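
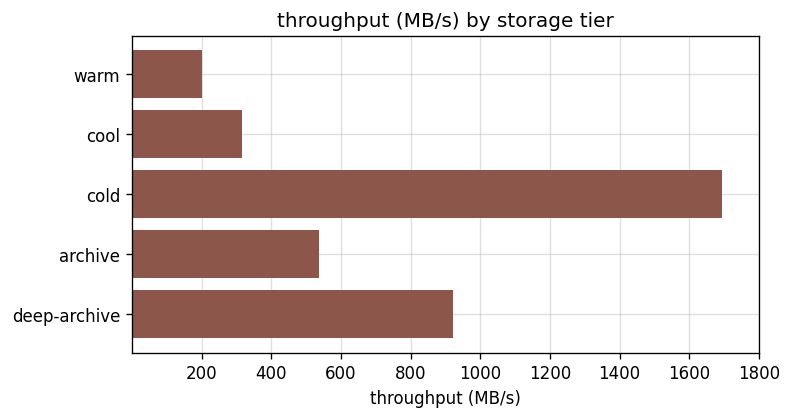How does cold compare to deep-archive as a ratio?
≈ 1.6×

cold ≈ 1600, deep-archive ≈ 1000; 1600/1000 ≈ 1.6.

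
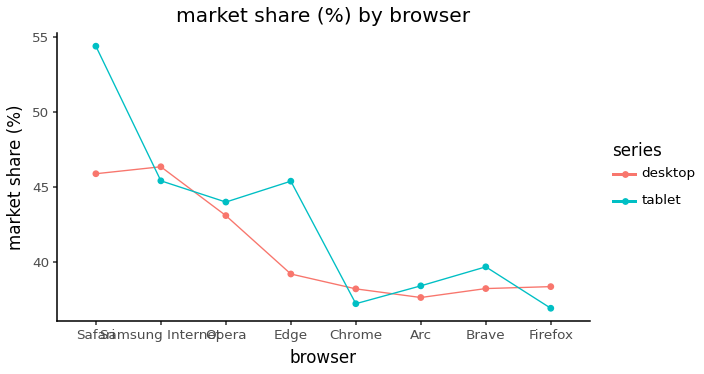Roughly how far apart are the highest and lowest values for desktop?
Max Samsung Internet ≈ 46, min Arc ≈ 38; range ≈ 8.

≈ 8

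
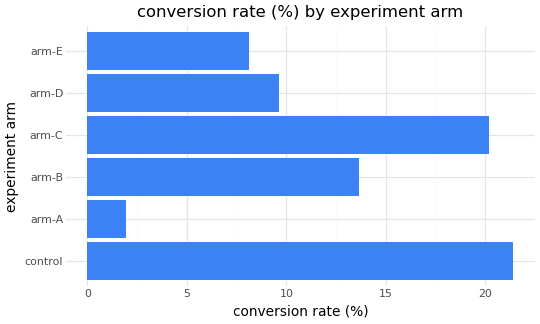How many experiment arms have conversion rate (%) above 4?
Above 4: control, arm-B, arm-C, arm-D, arm-E.

5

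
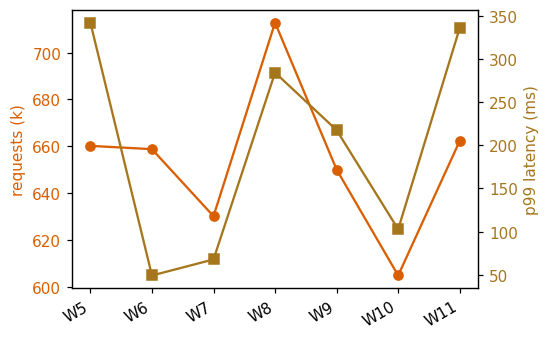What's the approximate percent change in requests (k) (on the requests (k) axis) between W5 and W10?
≈ -9.1%

W5 ≈ 660, W10 ≈ 600; (600 − 660) / 660 ≈ -9.1%.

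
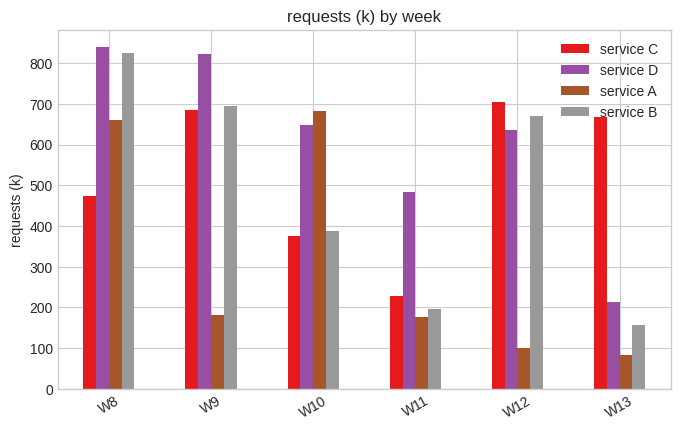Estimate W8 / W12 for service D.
W8 ≈ 800, W12 ≈ 600; 800/600 ≈ 1.33.

≈ 1.33×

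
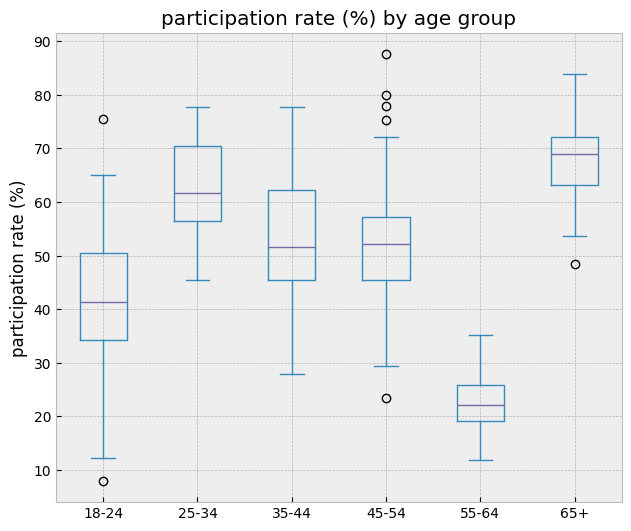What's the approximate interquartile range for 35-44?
≈ 15

Q3 ≈ 60, Q1 ≈ 45; IQR ≈ 15.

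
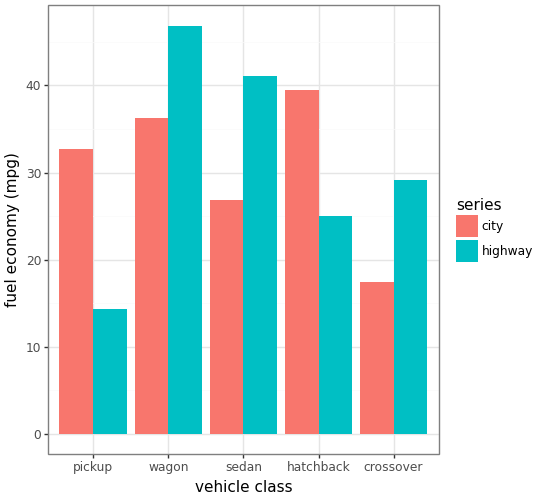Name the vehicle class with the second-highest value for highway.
Top 3 for highway: wagon ≈ 45, sedan ≈ 40, crossover ≈ 30.

sedan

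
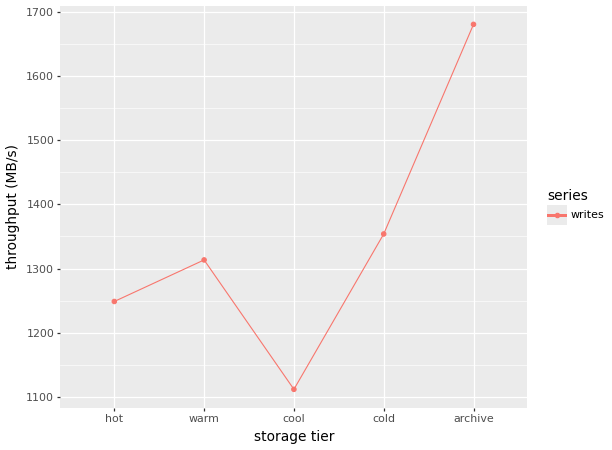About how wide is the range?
≈ 600

Max archive ≈ 1700, min cool ≈ 1100; range ≈ 600.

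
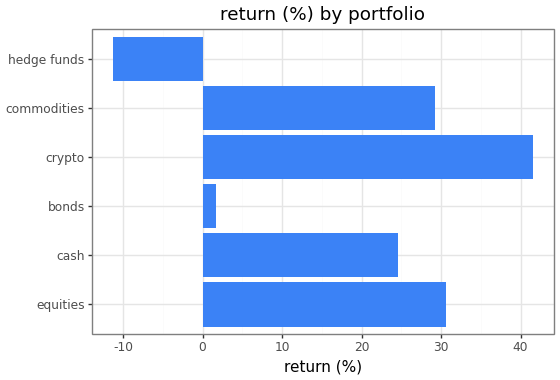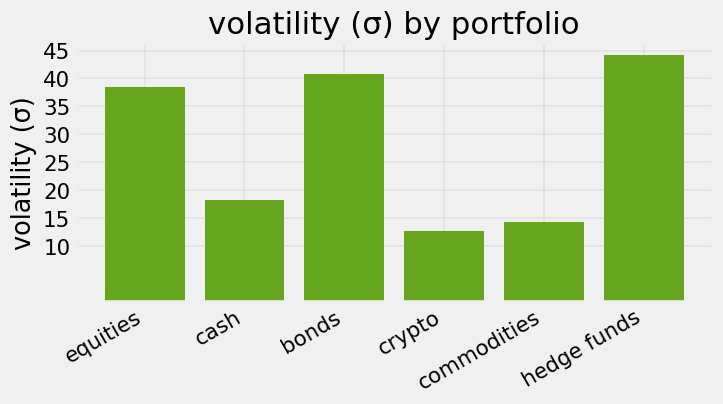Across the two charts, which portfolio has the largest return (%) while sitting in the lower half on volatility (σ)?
crypto

Chart 2 median volatility (σ) ≈ 30; below-median portfolios: cash, crypto, commodities. Among those, crypto has the highest return (%) (≈ 40).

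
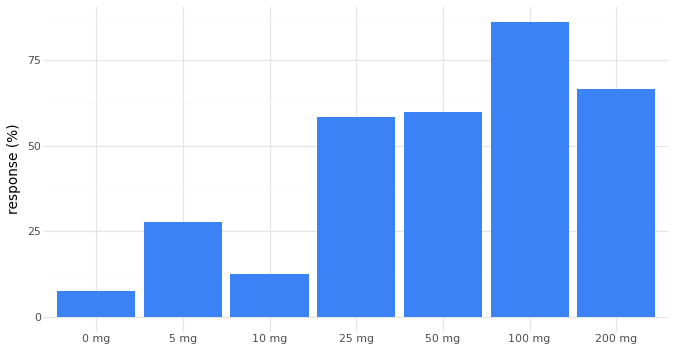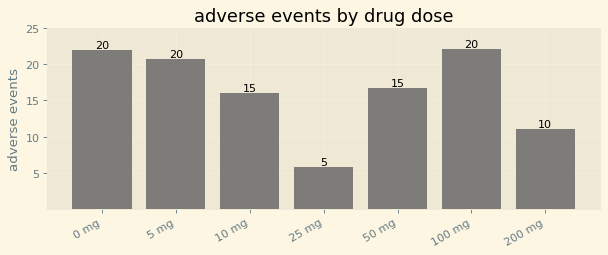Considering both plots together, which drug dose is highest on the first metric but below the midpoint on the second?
Chart 2 median adverse events ≈ 15; below-median drug doses: 10 mg, 25 mg, 200 mg. Among those, 200 mg has the highest response (%) (≈ 70).

200 mg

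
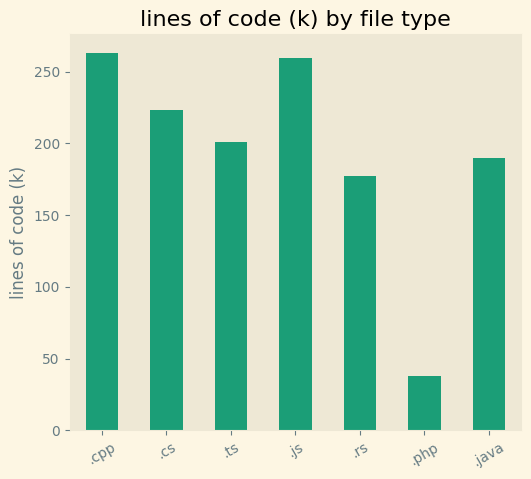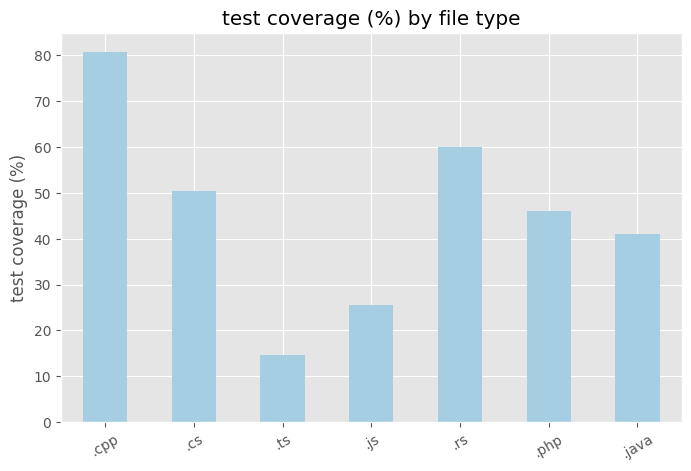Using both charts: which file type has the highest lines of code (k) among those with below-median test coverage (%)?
.js

Chart 2 median test coverage (%) ≈ 50; below-median file types: .ts, .js, .java. Among those, .js has the highest lines of code (k) (≈ 250).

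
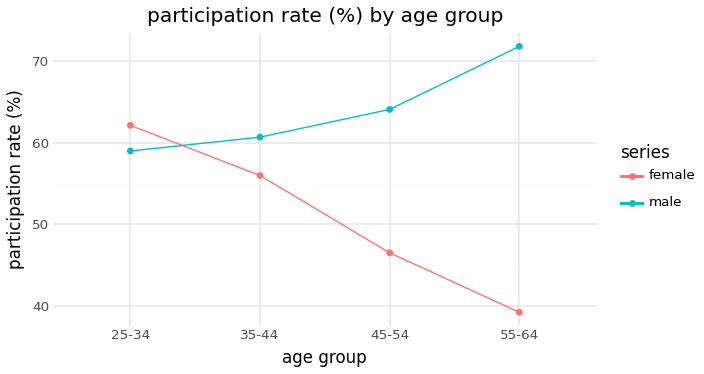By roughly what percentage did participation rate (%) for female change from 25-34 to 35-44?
≈ -8.3%

25-34 ≈ 60, 35-44 ≈ 55; (55 − 60) / 60 ≈ -8.3%.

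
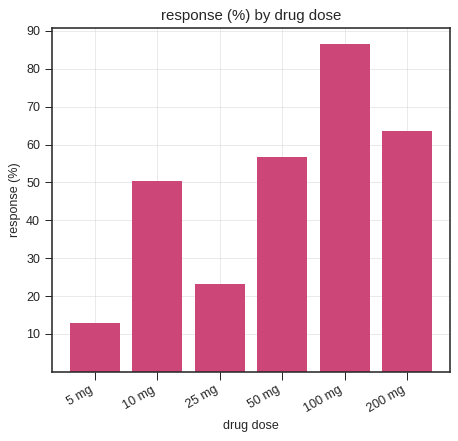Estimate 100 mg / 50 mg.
100 mg ≈ 90, 50 mg ≈ 60; 90/60 ≈ 1.5.

≈ 1.5×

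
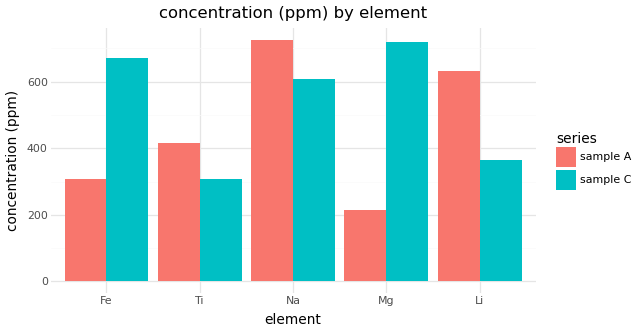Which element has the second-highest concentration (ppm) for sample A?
Li

Top 3 for sample A: Na ≈ 700, Li ≈ 600, Ti ≈ 400.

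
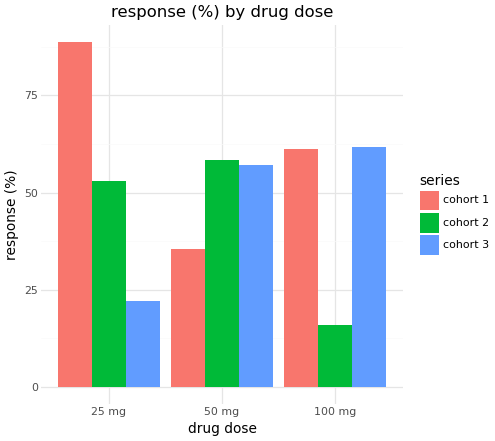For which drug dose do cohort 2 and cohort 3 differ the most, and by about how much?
100 mg: cohort 2 ≈ 20, cohort 3 ≈ 60 → gap ≈ 40. Next-largest (25 mg) is only ≈ 30.

100 mg, ≈ 40 %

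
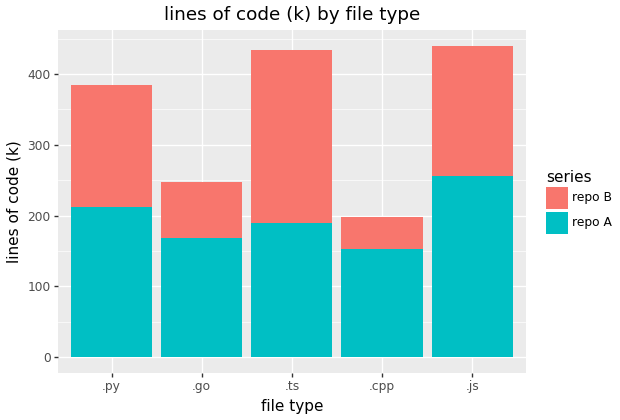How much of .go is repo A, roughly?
≈ 150

repo A top ≈ 150, bottom ≈ 0; segment ≈ 150.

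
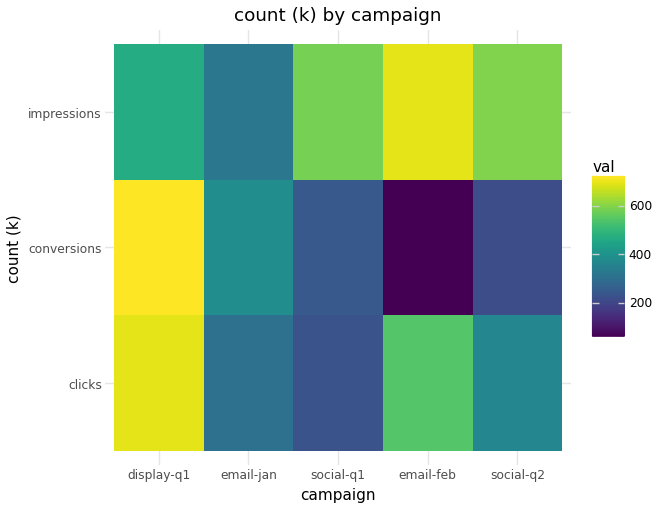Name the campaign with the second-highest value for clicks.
email-feb

Top 3 for clicks: display-q1 ≈ 700, email-feb ≈ 500, social-q2 ≈ 400.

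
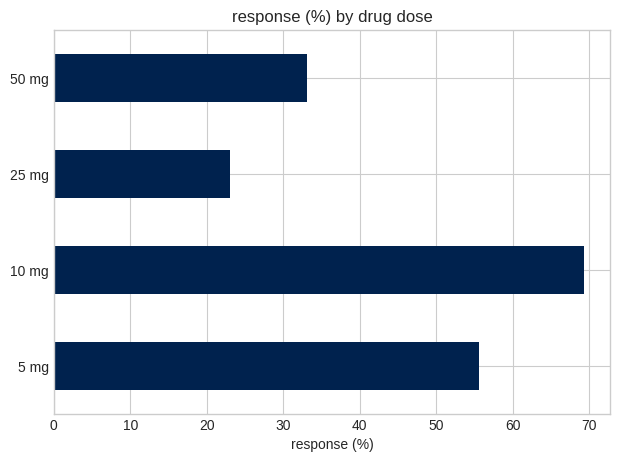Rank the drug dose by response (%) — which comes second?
5 mg

Top 3: 10 mg ≈ 70, 5 mg ≈ 60, 50 mg ≈ 30.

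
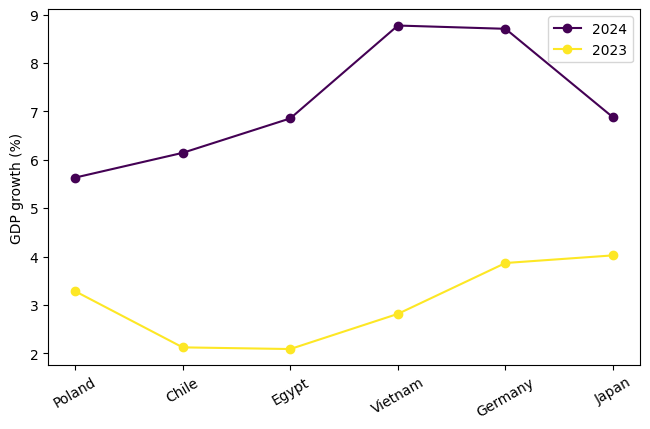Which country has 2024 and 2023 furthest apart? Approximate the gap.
Vietnam, ≈ 6 %

Vietnam: 2024 ≈ 9, 2023 ≈ 3 → gap ≈ 6. Next-largest (Germany) is only ≈ 5.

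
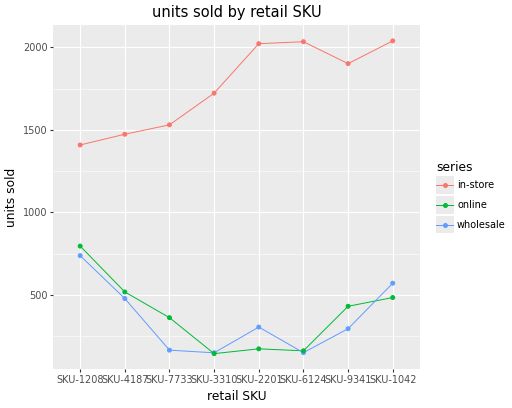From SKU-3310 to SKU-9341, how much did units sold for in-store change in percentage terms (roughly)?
≈ +11.1%

SKU-3310 ≈ 1800, SKU-9341 ≈ 2000; (2000 − 1800) / 1800 ≈ +11.1%.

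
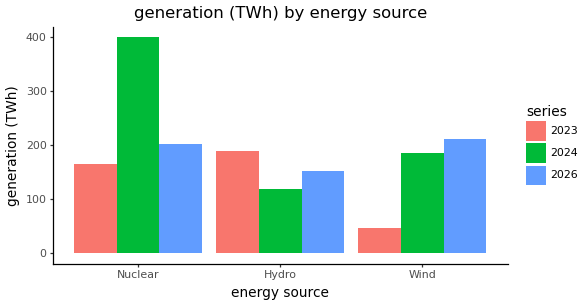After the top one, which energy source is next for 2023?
Nuclear

Top 3 for 2023: Hydro ≈ 200, Nuclear ≈ 150, Wind ≈ 50.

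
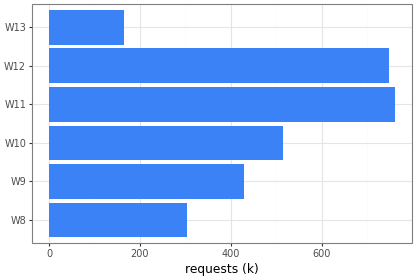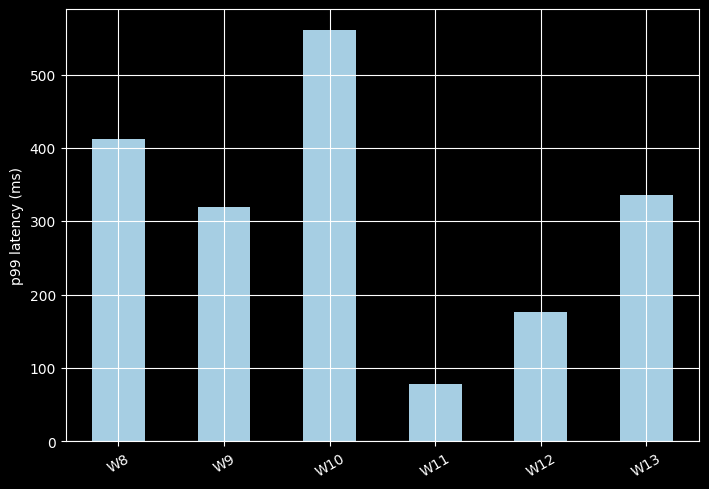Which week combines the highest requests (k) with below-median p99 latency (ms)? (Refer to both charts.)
W11

Chart 2 median p99 latency (ms) ≈ 300; below-median weeks: W9, W11, W12. Among those, W11 has the highest requests (k) (≈ 800).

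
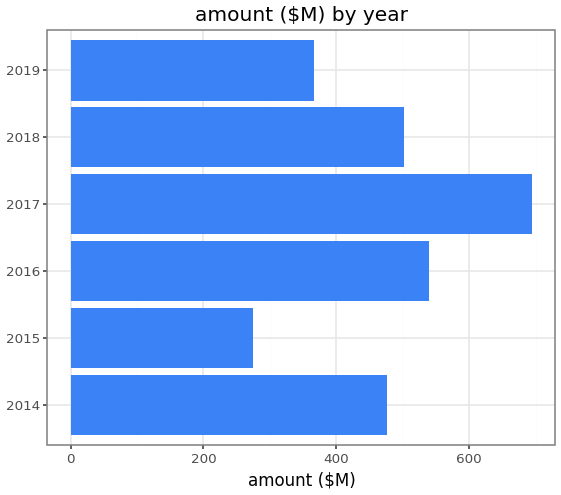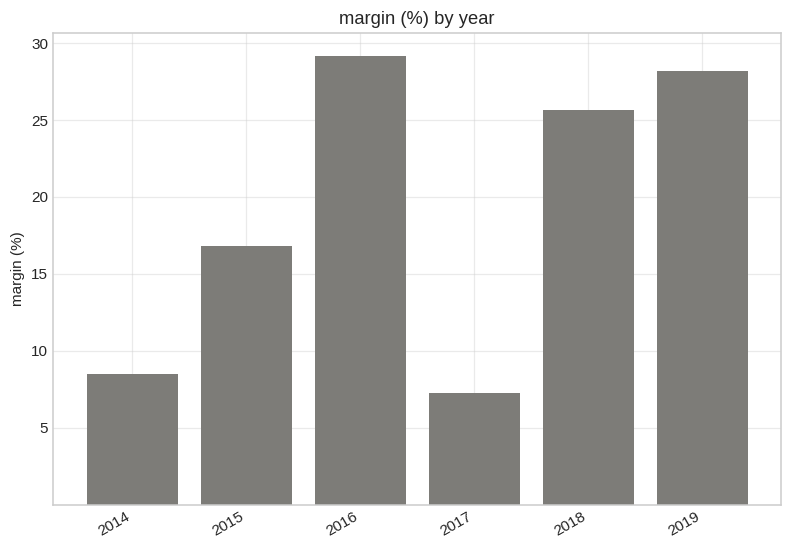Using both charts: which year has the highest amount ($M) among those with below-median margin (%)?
Chart 2 median margin (%) ≈ 20; below-median years: 2014, 2015, 2017. Among those, 2017 has the highest amount ($M) (≈ 700).

2017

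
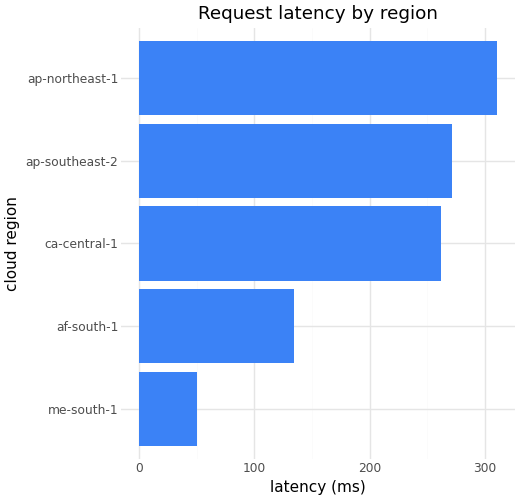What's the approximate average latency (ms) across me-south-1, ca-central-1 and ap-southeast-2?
≈ 183

(50 + 250 + 250) / 3 ≈ 183.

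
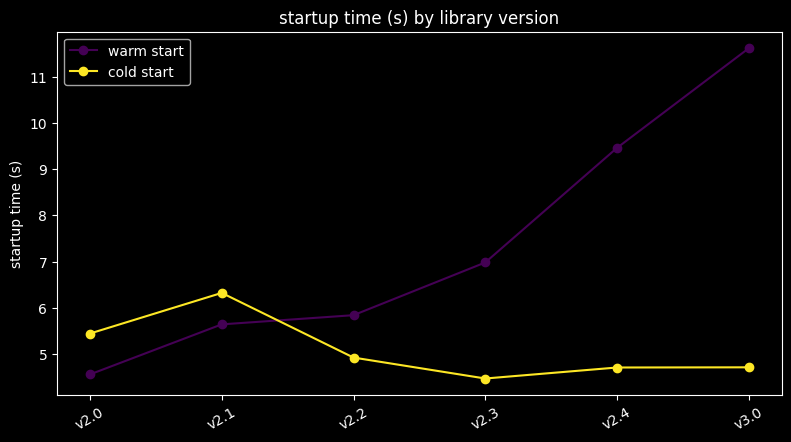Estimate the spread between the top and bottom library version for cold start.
Max v2.1 ≈ 6, min v2.3 ≈ 4; range ≈ 2.

≈ 2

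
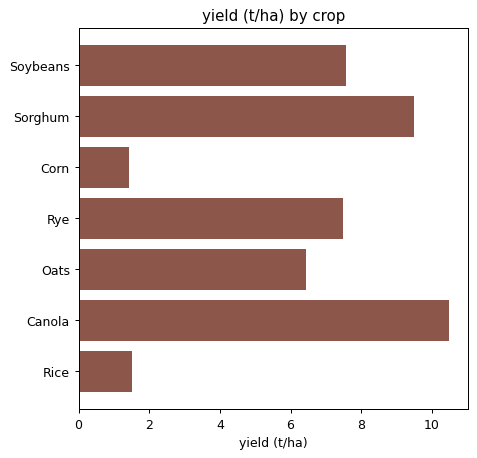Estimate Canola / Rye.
Canola ≈ 10, Rye ≈ 7; 10/7 ≈ 1.43.

≈ 1.43×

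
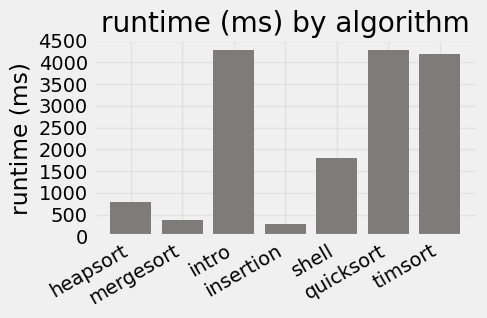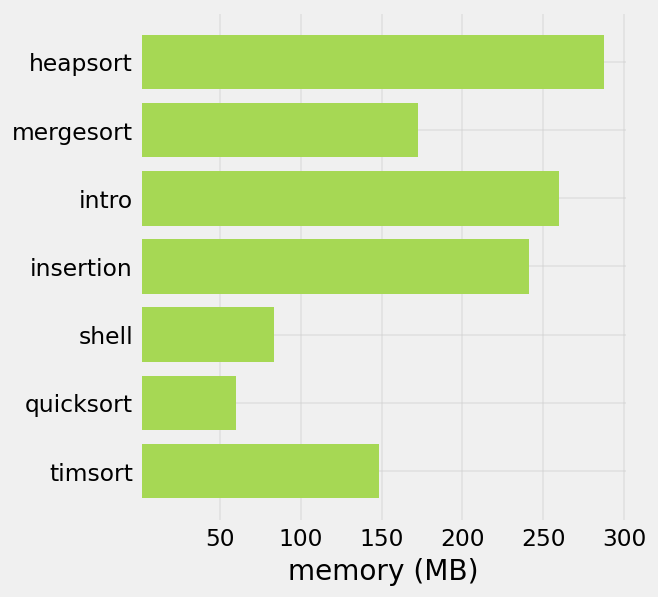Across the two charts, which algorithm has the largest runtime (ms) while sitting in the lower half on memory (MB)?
quicksort

Chart 2 median memory (MB) ≈ 150; below-median algorithms: shell, quicksort, timsort. Among those, quicksort has the highest runtime (ms) (≈ 4500).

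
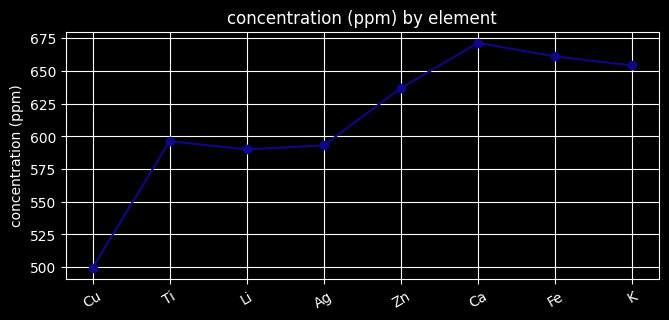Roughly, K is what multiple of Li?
≈ 1.14×

K ≈ 660, Li ≈ 580; 660/580 ≈ 1.14.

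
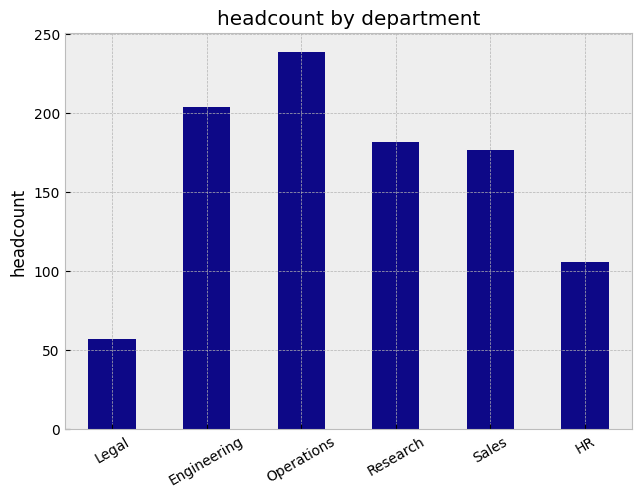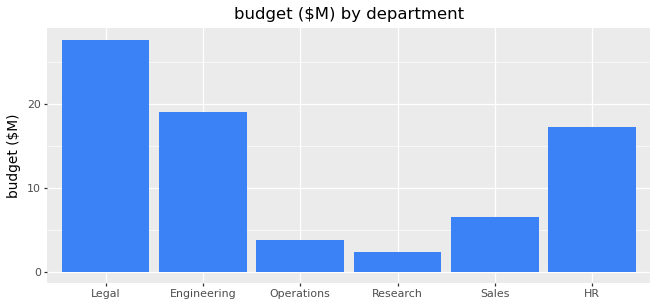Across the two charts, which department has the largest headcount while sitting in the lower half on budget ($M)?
Chart 2 median budget ($M) ≈ 10; below-median departments: Operations, Research, Sales. Among those, Operations has the highest headcount (≈ 250).

Operations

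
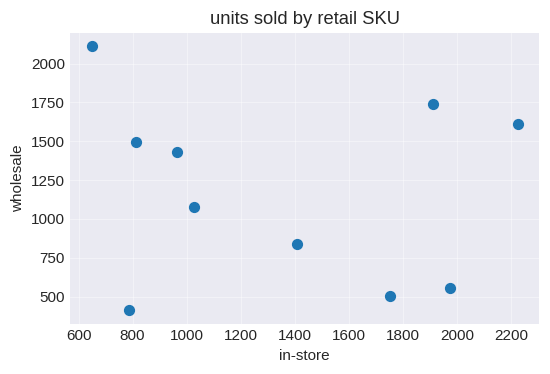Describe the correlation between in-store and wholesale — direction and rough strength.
no clear correlation

Points are roughly uncorrelated; weak (|r| ≈ 0.1).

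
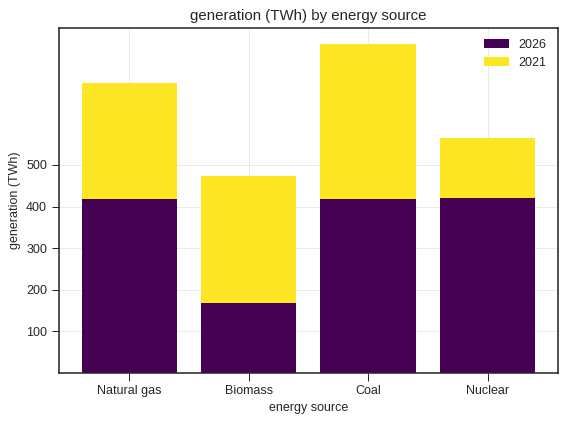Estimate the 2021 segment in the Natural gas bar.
≈ 300

2021 top ≈ 700, bottom ≈ 400; segment ≈ 300.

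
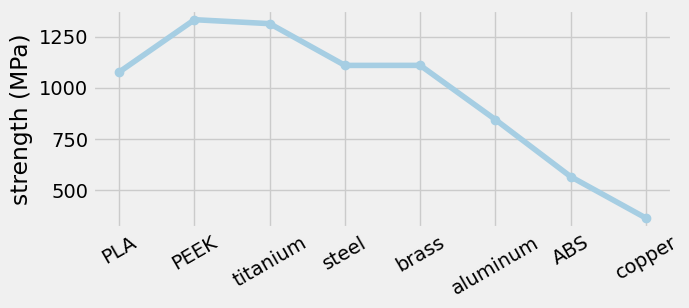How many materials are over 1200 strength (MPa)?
Above 1200: PEEK, titanium.

2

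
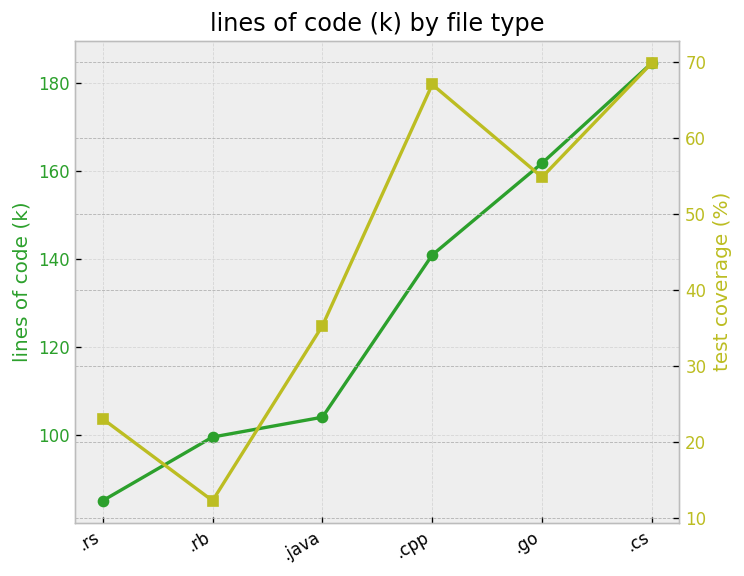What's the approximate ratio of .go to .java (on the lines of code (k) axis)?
≈ 1.6×

.go ≈ 160, .java ≈ 100; 160/100 ≈ 1.6.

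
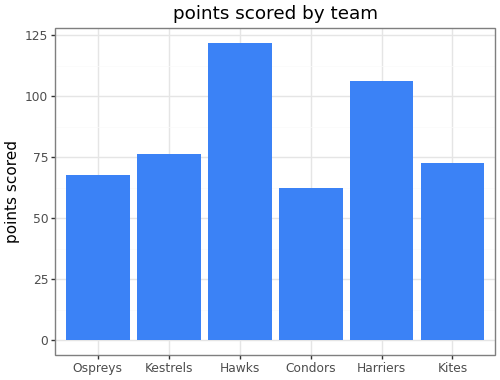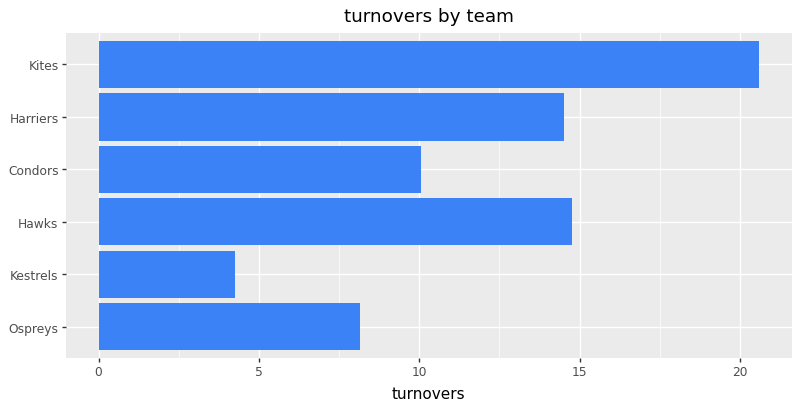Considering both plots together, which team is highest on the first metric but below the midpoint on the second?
Kestrels

Chart 2 median turnovers ≈ 12; below-median teams: Ospreys, Kestrels, Condors. Among those, Kestrels has the highest points scored (≈ 80).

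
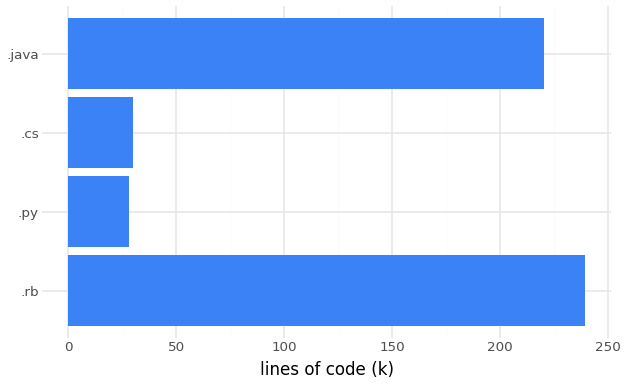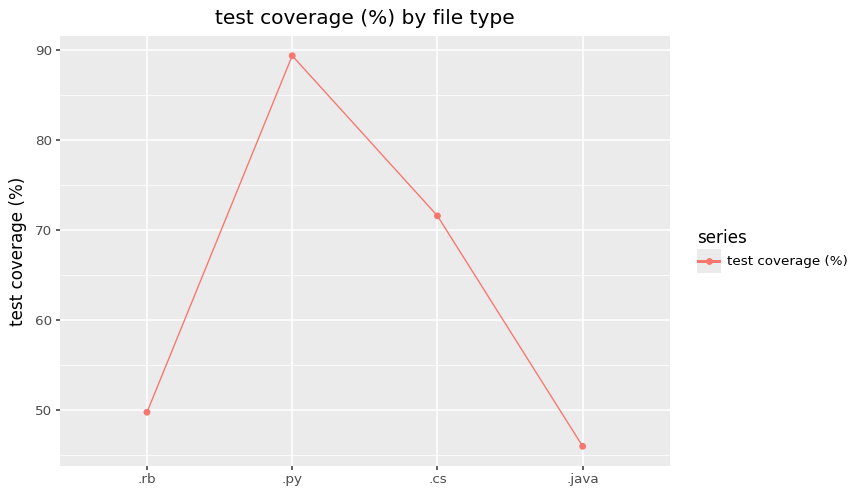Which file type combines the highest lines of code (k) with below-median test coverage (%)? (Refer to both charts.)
Chart 2 median test coverage (%) ≈ 60; below-median file types: .rb, .java. Among those, .rb has the highest lines of code (k) (≈ 250).

.rb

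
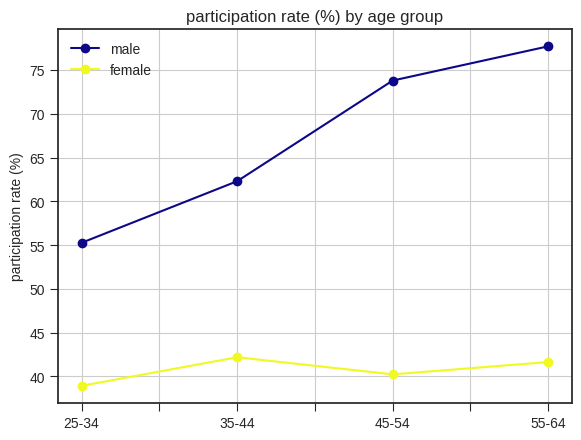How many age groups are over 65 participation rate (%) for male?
Above 65: 45-54, 55-64.

2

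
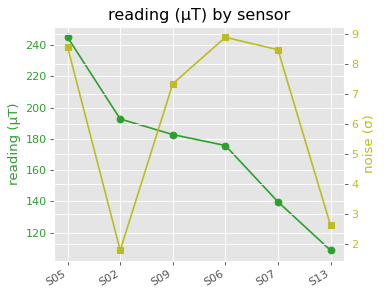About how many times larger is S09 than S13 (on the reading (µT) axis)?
≈ 1.8×

S09 ≈ 180, S13 ≈ 100; 180/100 ≈ 1.8.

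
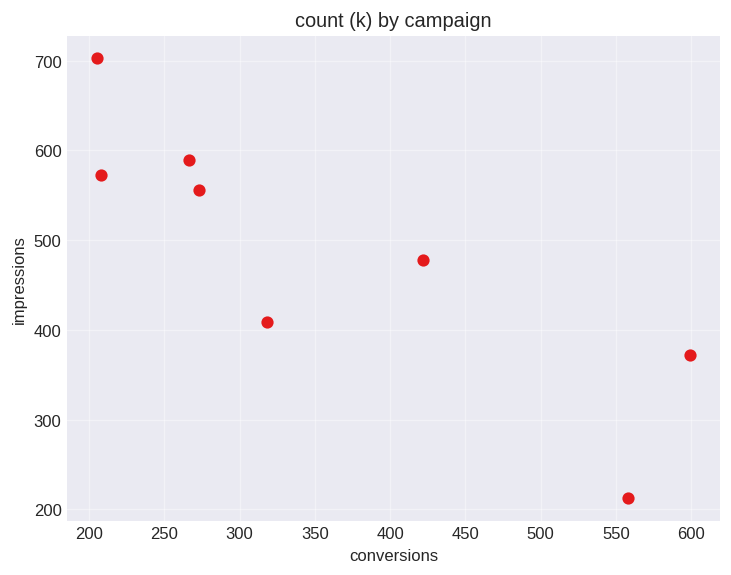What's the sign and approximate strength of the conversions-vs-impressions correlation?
negative, strong

Points are negatively correlated; strong (|r| ≈ 0.9).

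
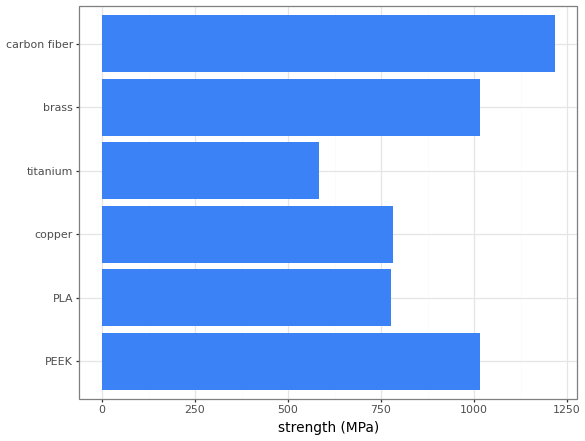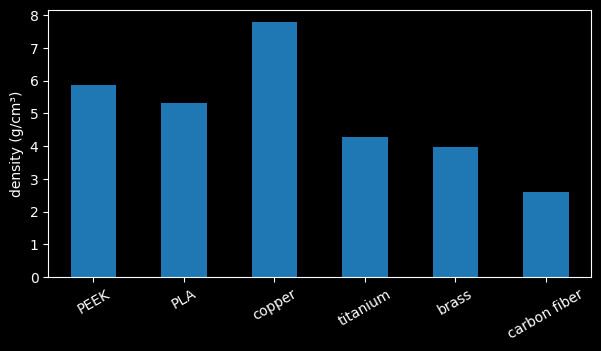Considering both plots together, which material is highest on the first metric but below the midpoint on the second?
Chart 2 median density (g/cm³) ≈ 5; below-median materials: titanium, brass, carbon fiber. Among those, carbon fiber has the highest strength (MPa) (≈ 1200).

carbon fiber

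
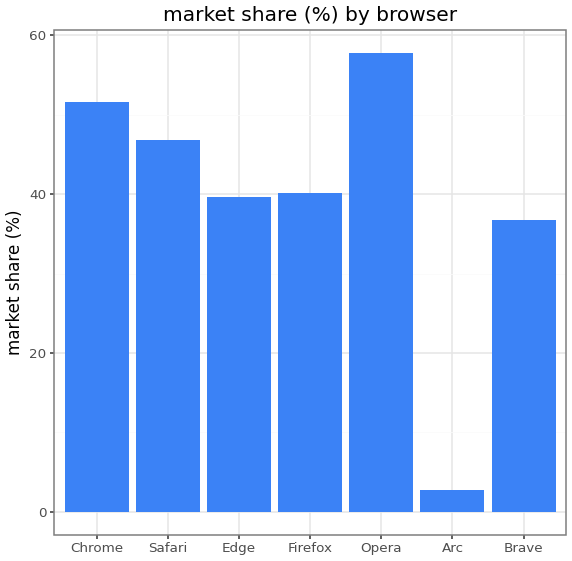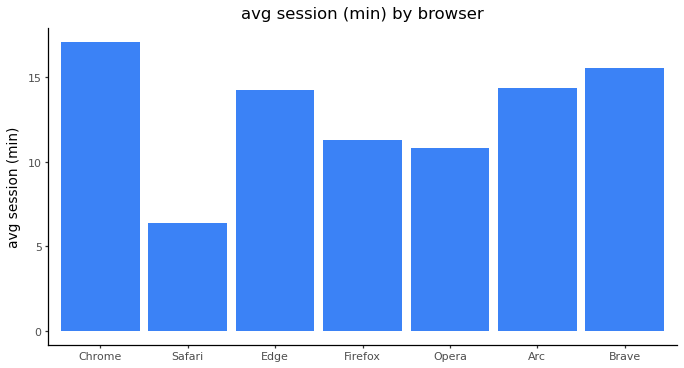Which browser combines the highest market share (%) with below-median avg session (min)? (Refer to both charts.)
Opera

Chart 2 median avg session (min) ≈ 14; below-median browsers: Safari, Firefox, Opera. Among those, Opera has the highest market share (%) (≈ 60).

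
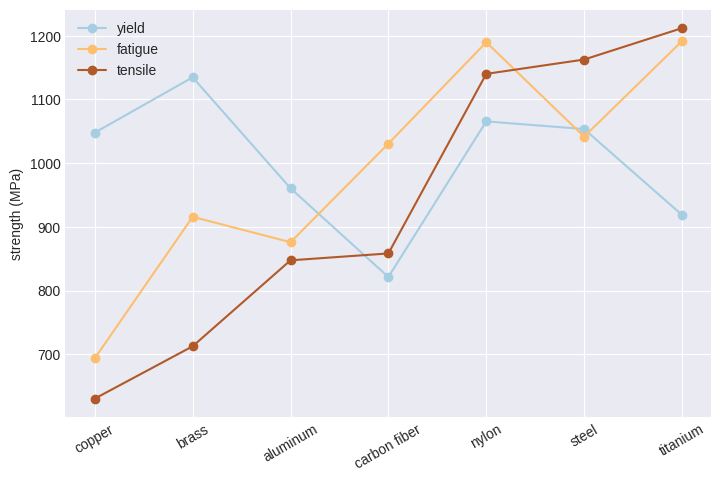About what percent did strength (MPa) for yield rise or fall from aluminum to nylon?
≈ +10.5%

aluminum ≈ 950, nylon ≈ 1050; (1050 − 950) / 950 ≈ +10.5%.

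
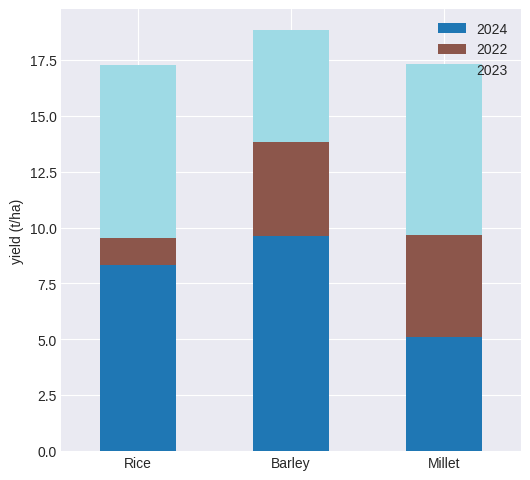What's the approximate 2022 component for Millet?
≈ 4

2022 top ≈ 10, bottom ≈ 6; segment ≈ 4.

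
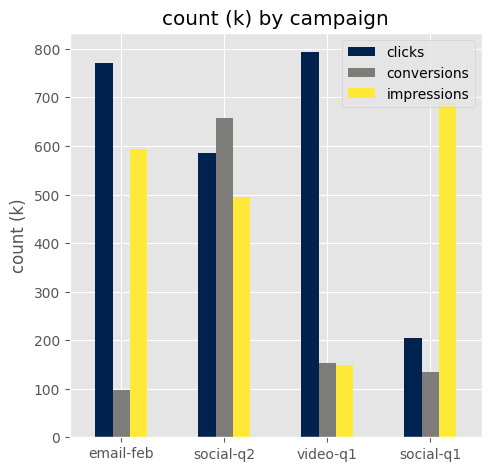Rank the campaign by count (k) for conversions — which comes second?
Top 3 for conversions: social-q2 ≈ 700, video-q1 ≈ 200, social-q1 ≈ 100.

video-q1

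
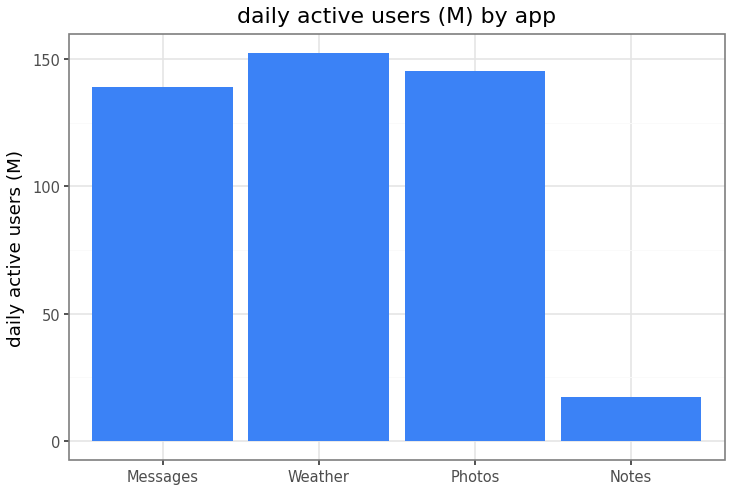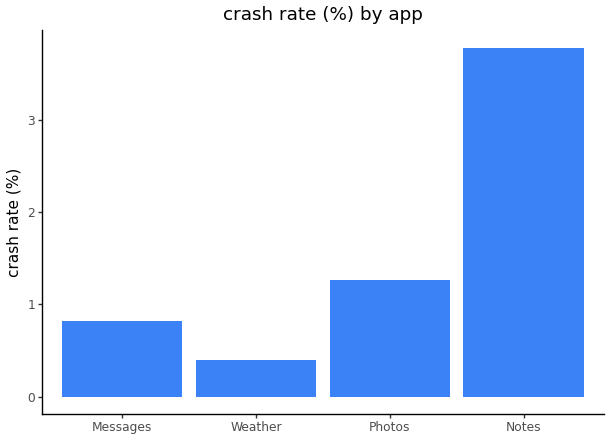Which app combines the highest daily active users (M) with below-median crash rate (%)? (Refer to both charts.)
Chart 2 median crash rate (%) ≈ 1; below-median apps: Messages, Weather. Among those, Weather has the highest daily active users (M) (≈ 160).

Weather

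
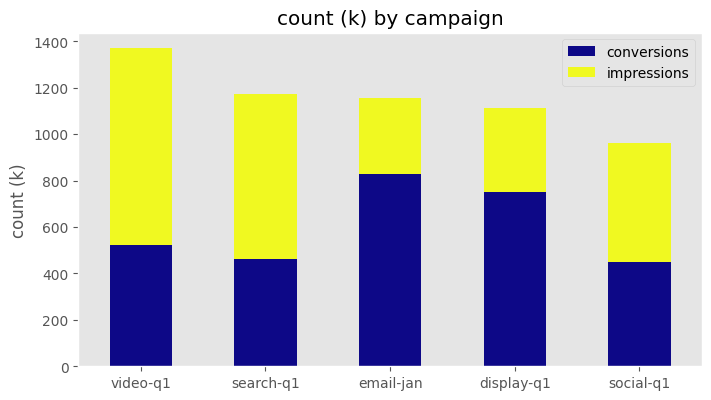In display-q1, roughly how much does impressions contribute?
≈ 400

impressions top ≈ 1200, bottom ≈ 800; segment ≈ 400.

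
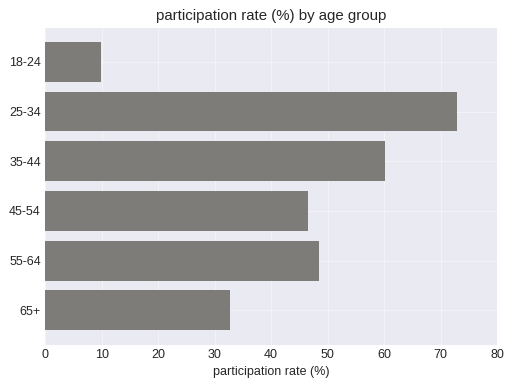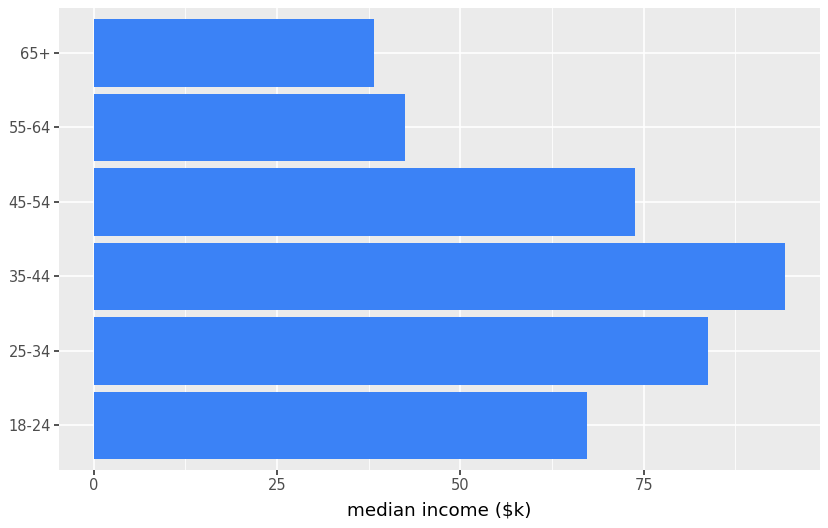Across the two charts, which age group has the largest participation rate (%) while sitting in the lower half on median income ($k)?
Chart 2 median median income ($k) ≈ 70; below-median age groups: 18-24, 55-64, 65+. Among those, 55-64 has the highest participation rate (%) (≈ 50).

55-64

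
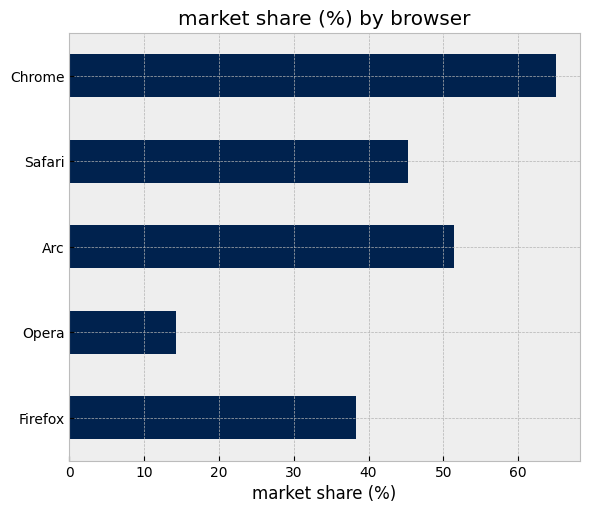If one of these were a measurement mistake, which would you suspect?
Opera ≈ 10; the rest sit between ≈ 40 and ≈ 60.

Opera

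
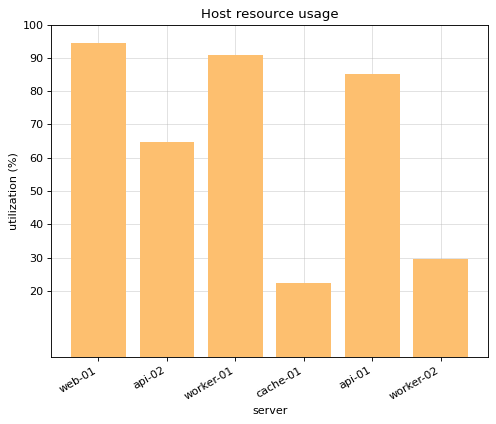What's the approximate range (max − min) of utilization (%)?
≈ 70

Max web-01 ≈ 90, min cache-01 ≈ 20; range ≈ 70.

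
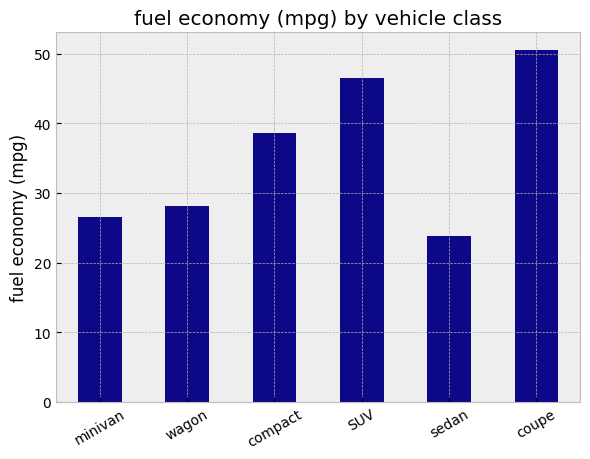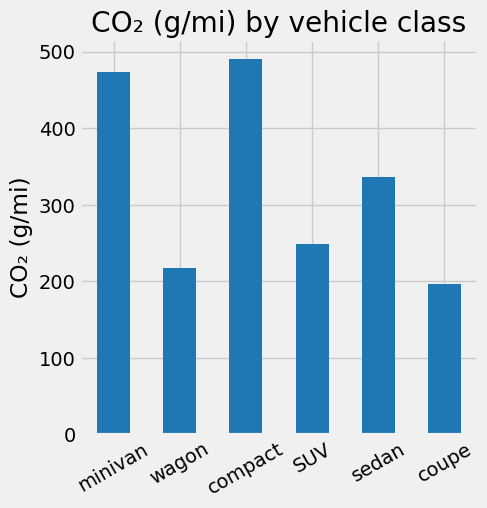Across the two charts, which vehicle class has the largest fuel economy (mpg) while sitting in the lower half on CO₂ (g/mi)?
coupe

Chart 2 median CO₂ (g/mi) ≈ 300; below-median vehicle classes: wagon, SUV, coupe. Among those, coupe has the highest fuel economy (mpg) (≈ 50).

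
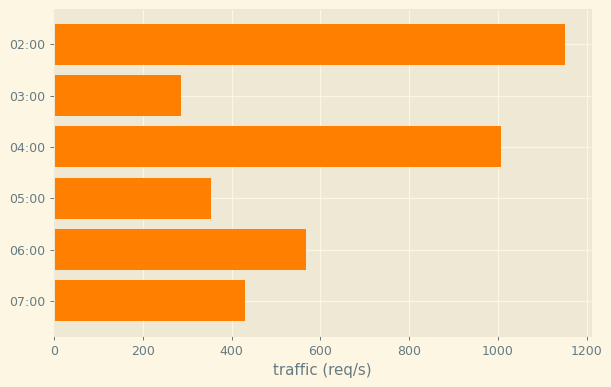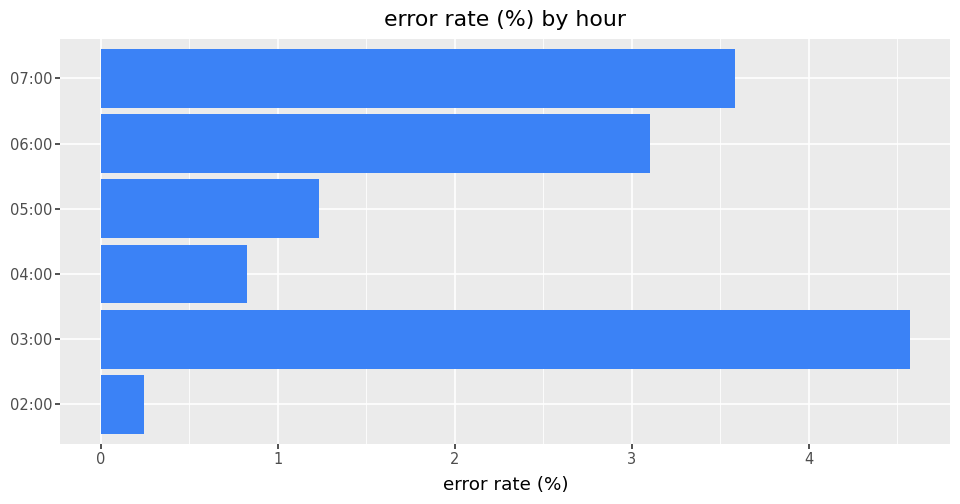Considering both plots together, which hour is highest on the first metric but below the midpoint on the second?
Chart 2 median error rate (%) ≈ 2; below-median hours: 02:00, 04:00, 05:00. Among those, 02:00 has the highest traffic (req/s) (≈ 1200).

02:00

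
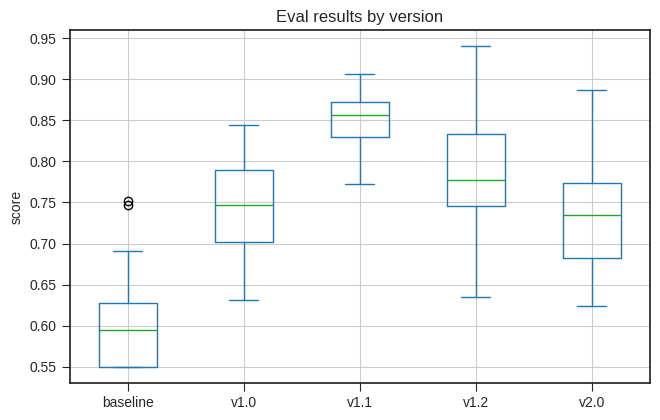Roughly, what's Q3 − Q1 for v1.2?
Q3 ≈ 0.85, Q1 ≈ 0.75; IQR ≈ 0.10.

≈ 0.10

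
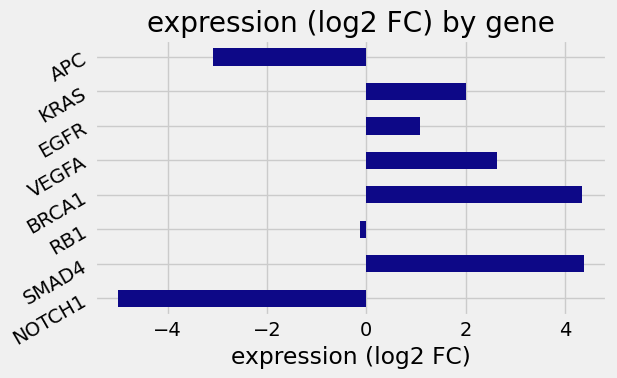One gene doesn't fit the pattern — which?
NOTCH1

NOTCH1 ≈ -5; the rest sit between ≈ -3 and ≈ 4.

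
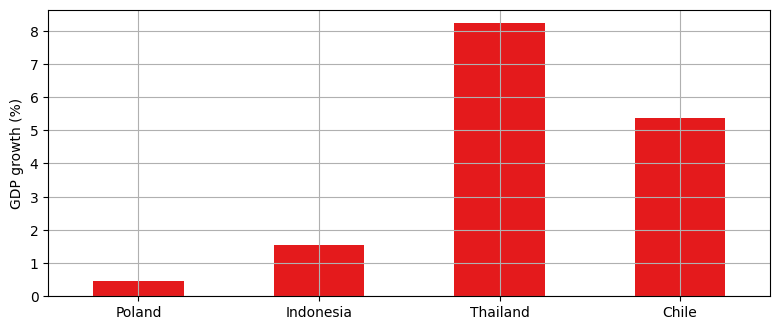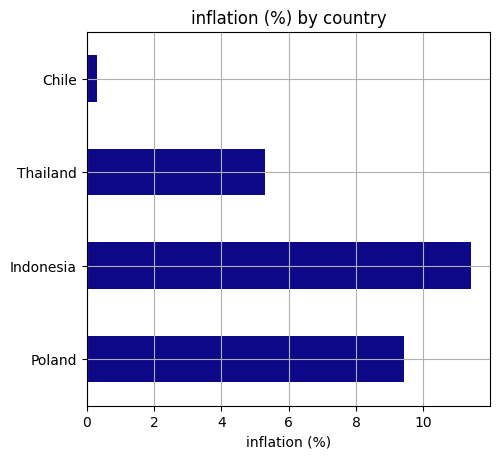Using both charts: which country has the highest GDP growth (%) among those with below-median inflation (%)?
Chart 2 median inflation (%) ≈ 8; below-median countries: Thailand, Chile. Among those, Thailand has the highest GDP growth (%) (≈ 8).

Thailand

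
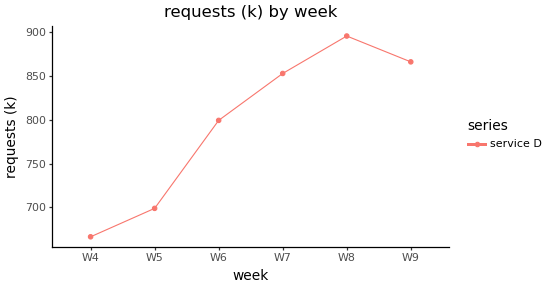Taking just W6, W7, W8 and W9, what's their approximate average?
(800 + 860 + 900 + 860) / 4 ≈ 855.

≈ 855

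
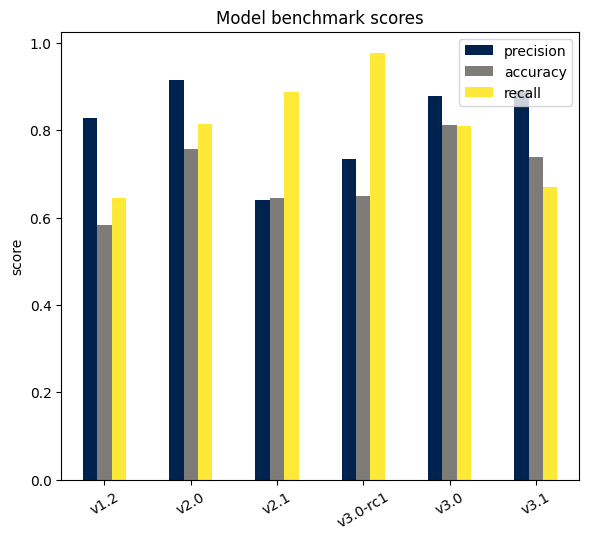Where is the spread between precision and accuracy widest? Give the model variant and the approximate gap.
v1.2: precision ≈ 0.8, accuracy ≈ 0.6 → gap ≈ 0.2. Next-largest (v2.0) is only ≈ 0.1.

v1.2, ≈ 0.2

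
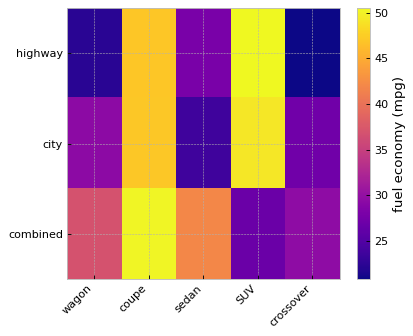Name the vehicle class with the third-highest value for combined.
Top 4 for combined: coupe ≈ 50, sedan ≈ 40, wagon ≈ 35, crossover ≈ 30.

wagon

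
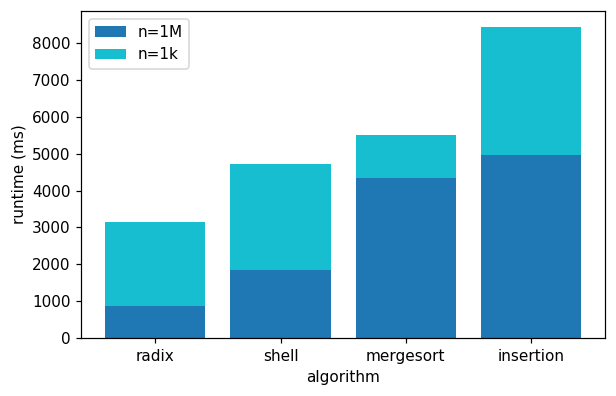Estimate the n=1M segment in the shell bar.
n=1M top ≈ 2000, bottom ≈ 0; segment ≈ 2000.

≈ 2000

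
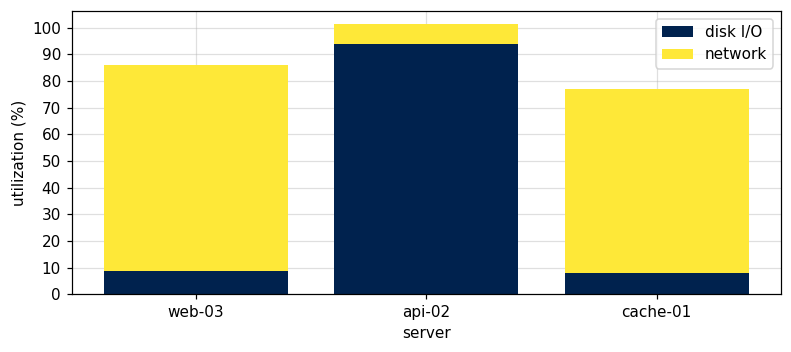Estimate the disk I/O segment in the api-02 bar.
≈ 90

disk I/O top ≈ 90, bottom ≈ 0; segment ≈ 90.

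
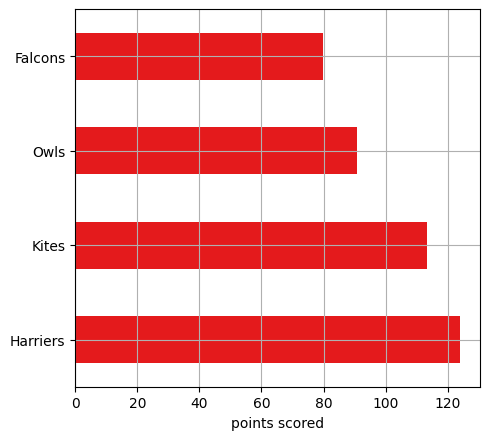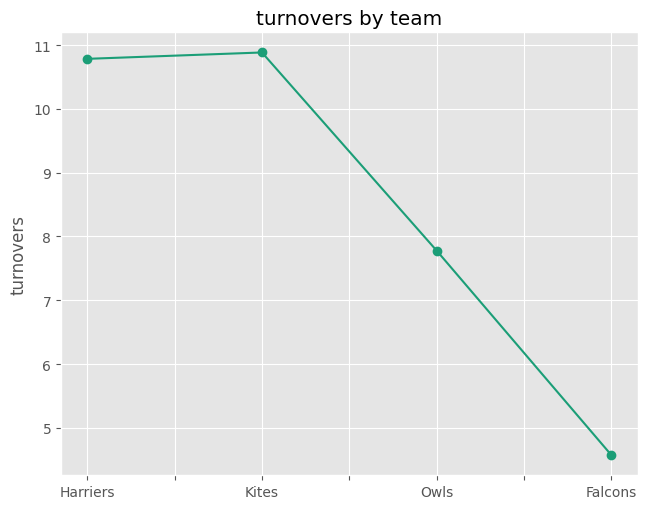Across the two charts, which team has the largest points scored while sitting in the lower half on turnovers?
Chart 2 median turnovers ≈ 9; below-median teams: Owls, Falcons. Among those, Owls has the highest points scored (≈ 100).

Owls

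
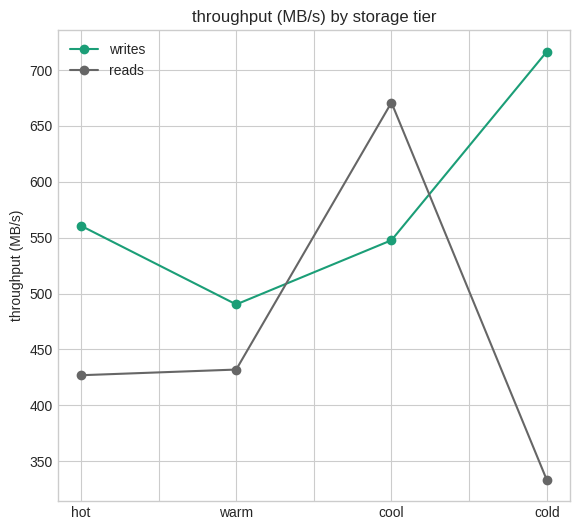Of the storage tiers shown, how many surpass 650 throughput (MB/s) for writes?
1

Above 650: cold.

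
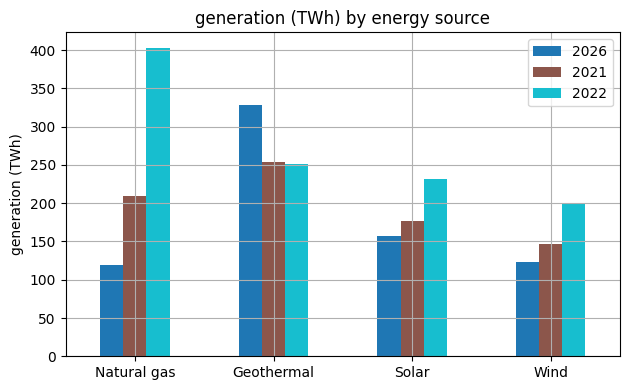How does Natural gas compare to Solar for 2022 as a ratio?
≈ 1.6×

Natural gas ≈ 400, Solar ≈ 250; 400/250 ≈ 1.6.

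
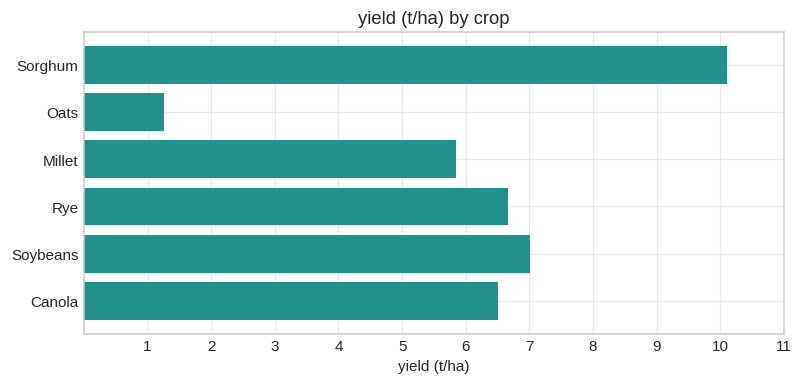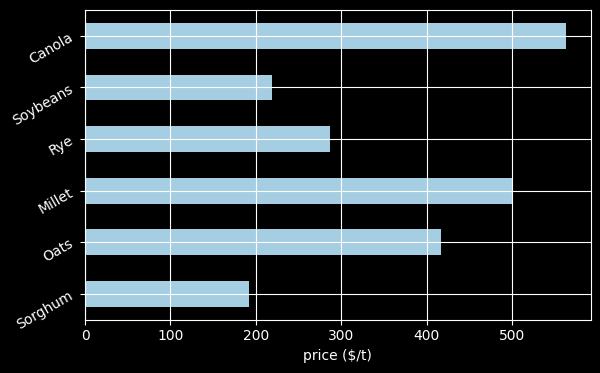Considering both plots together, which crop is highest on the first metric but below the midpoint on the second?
Sorghum

Chart 2 median price ($/t) ≈ 400; below-median crops: Sorghum, Rye, Soybeans. Among those, Sorghum has the highest yield (t/ha) (≈ 10).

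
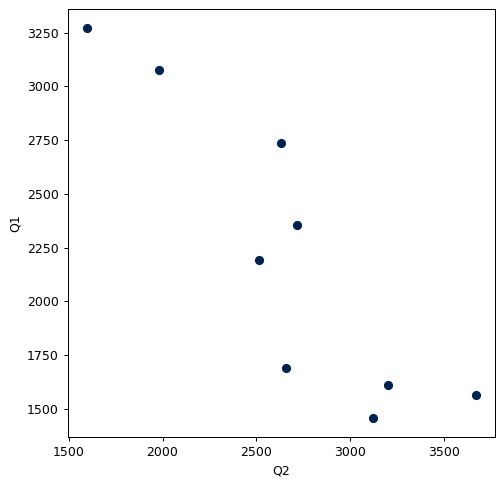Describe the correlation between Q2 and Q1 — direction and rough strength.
negative, strong

Points are negatively correlated; strong (|r| ≈ 0.9).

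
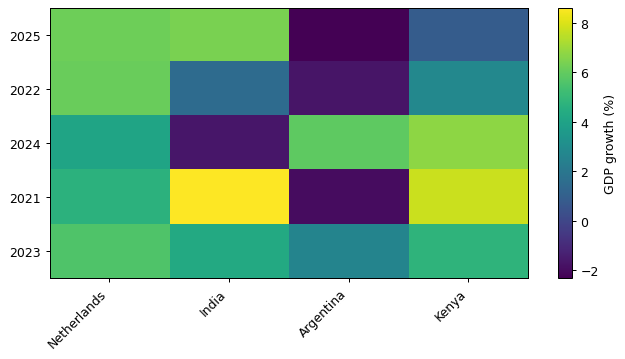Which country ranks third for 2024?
Top 4 for 2024: Kenya ≈ 7, Argentina ≈ 6, Netherlands ≈ 4, India ≈ -2.

Netherlands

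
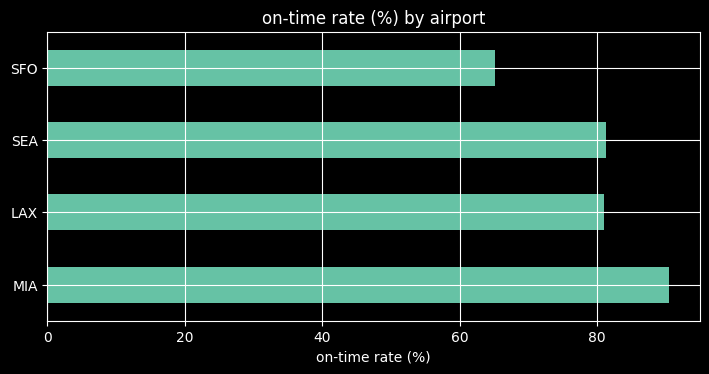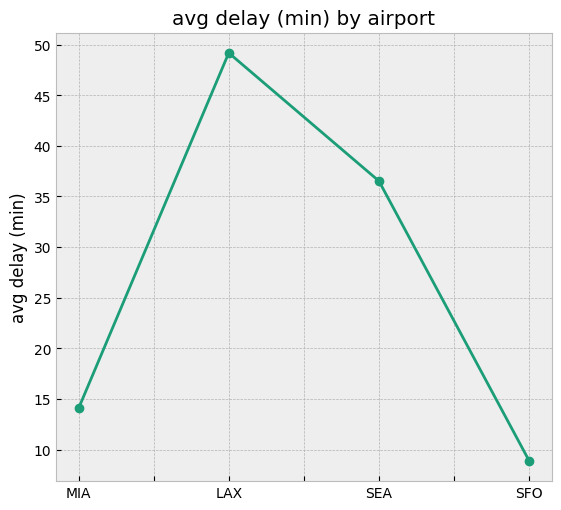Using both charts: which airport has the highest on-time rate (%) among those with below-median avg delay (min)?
Chart 2 median avg delay (min) ≈ 25; below-median airports: MIA, SFO. Among those, MIA has the highest on-time rate (%) (≈ 90).

MIA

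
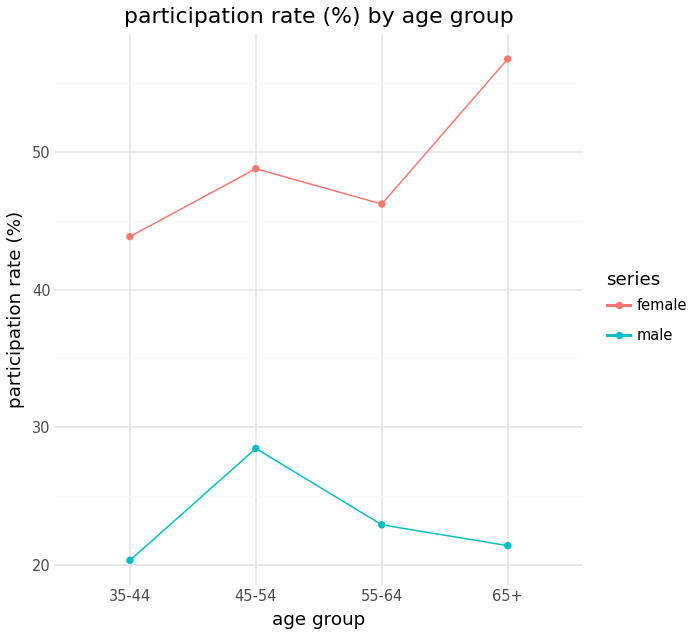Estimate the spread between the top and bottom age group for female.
Max 65+ ≈ 55, min 35-44 ≈ 45; range ≈ 10.

≈ 10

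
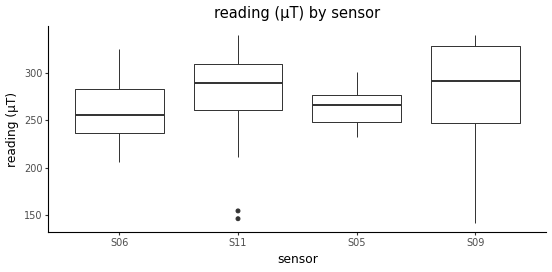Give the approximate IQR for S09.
≈ 85

Q3 ≈ 330, Q1 ≈ 245; IQR ≈ 85.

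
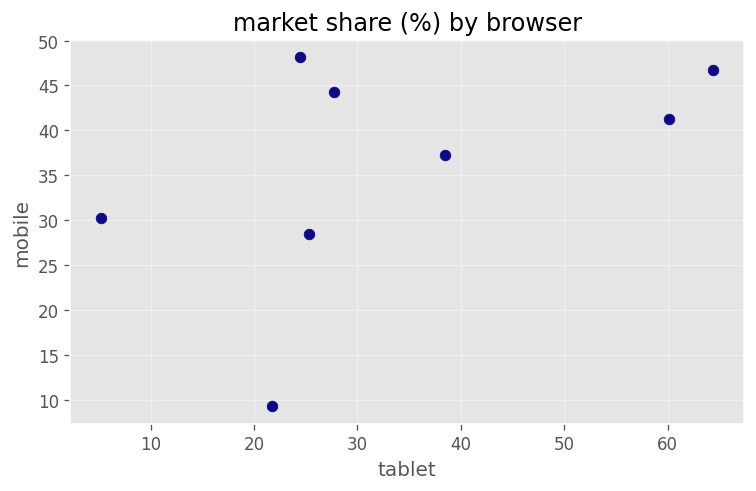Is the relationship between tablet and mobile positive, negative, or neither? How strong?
Points are positively correlated; moderate (|r| ≈ 0.5).

positive, moderate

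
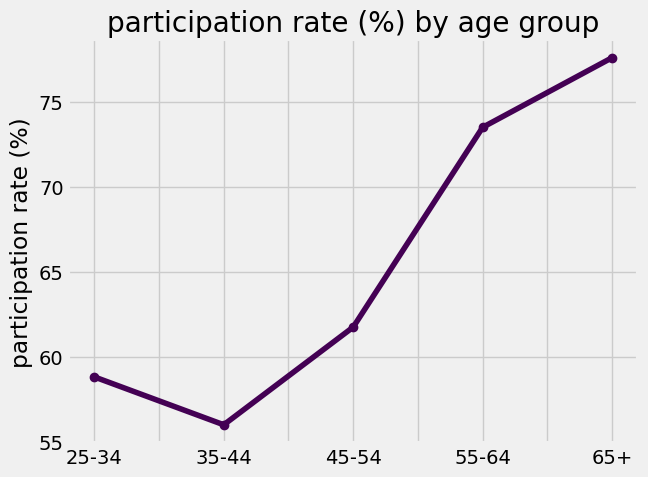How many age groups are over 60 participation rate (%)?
Above 60: 45-54, 55-64, 65+.

3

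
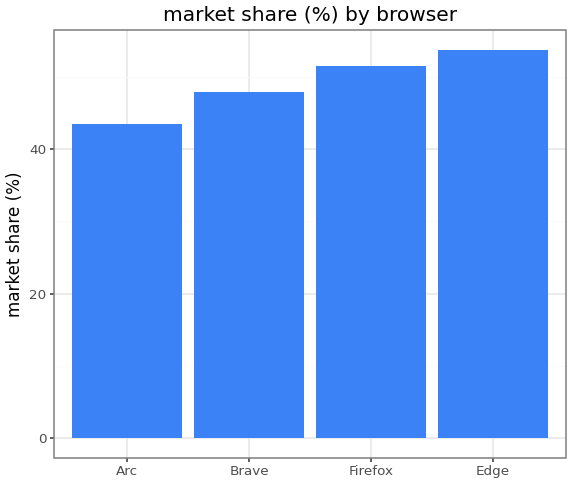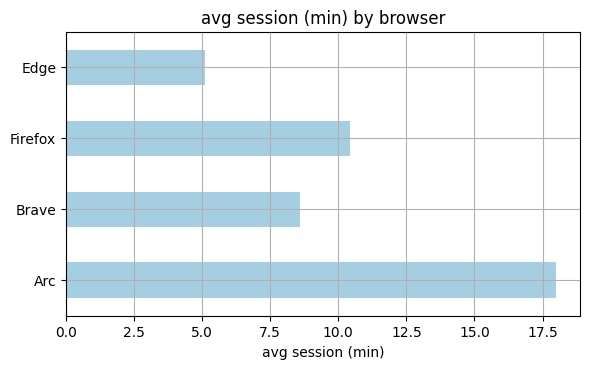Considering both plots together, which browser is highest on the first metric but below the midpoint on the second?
Edge

Chart 2 median avg session (min) ≈ 10; below-median browsers: Brave, Edge. Among those, Edge has the highest market share (%) (≈ 55).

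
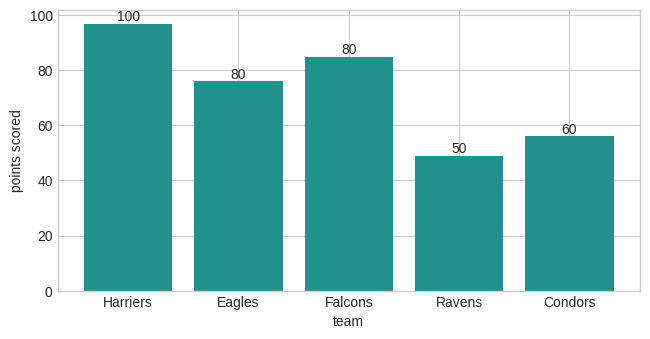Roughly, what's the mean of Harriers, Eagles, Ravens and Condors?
≈ 72

(100 + 80 + 50 + 60) / 4 ≈ 72.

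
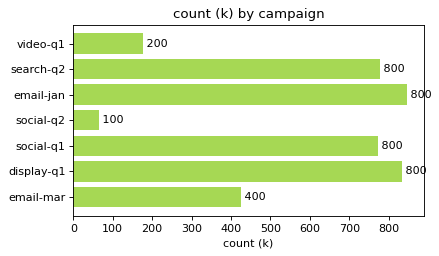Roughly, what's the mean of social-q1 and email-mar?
(800 + 400) / 2 ≈ 600.

≈ 600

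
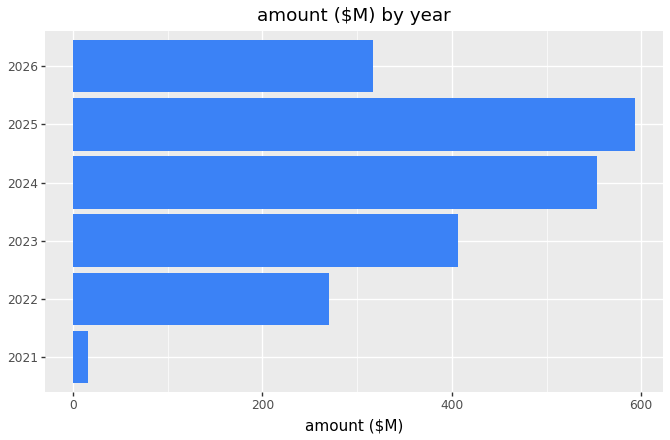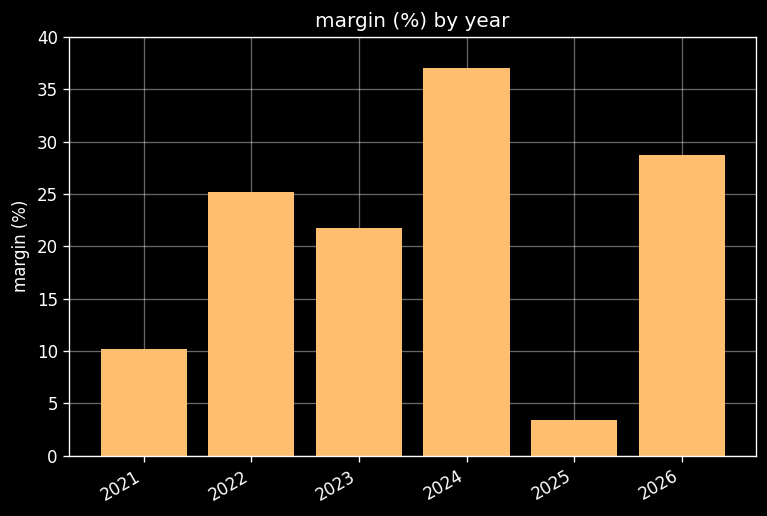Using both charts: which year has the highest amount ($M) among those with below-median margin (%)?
Chart 2 median margin (%) ≈ 25; below-median years: 2021, 2023, 2025. Among those, 2025 has the highest amount ($M) (≈ 600).

2025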